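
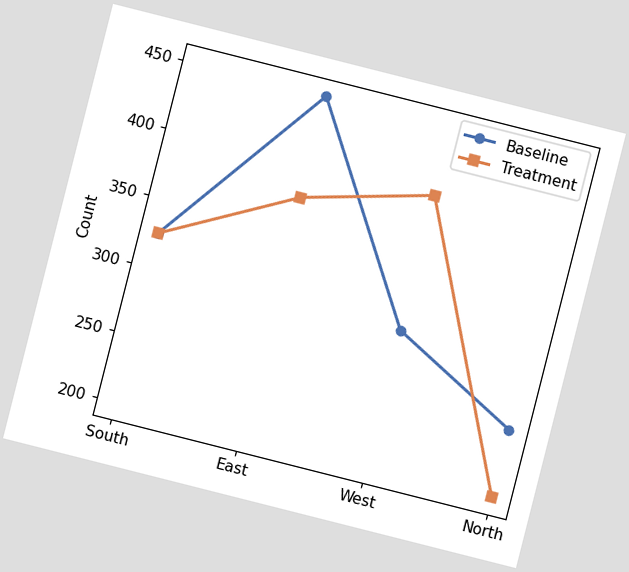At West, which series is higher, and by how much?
The chart is tilted about 14° clockwise. At West, Treatment sits above the other line by 100.

Treatment, by 100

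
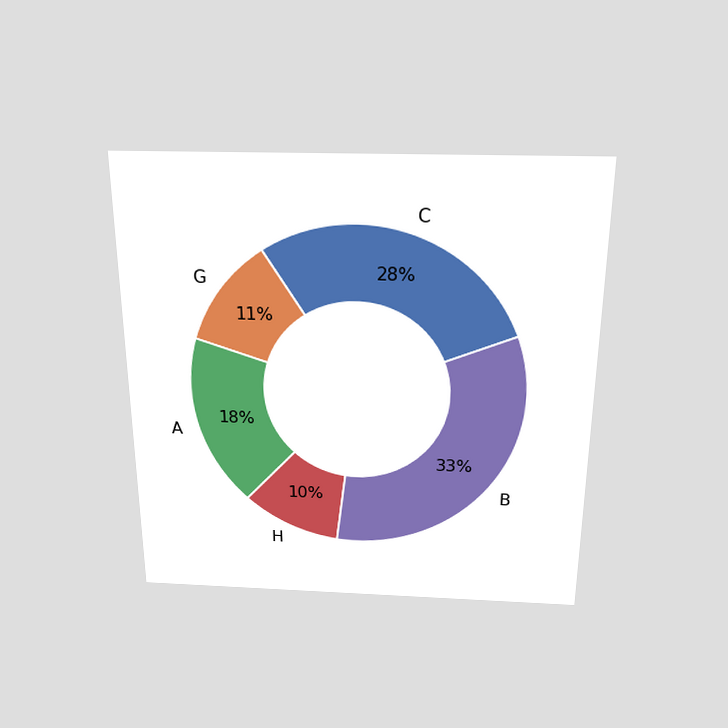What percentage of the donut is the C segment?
The chart is viewed slightly from above. The C segment takes up 28% of the ring.

28%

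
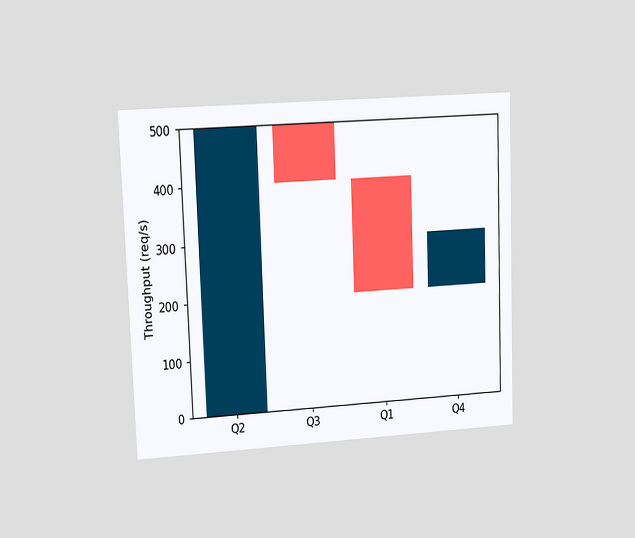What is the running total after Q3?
The chart is tilted about 2° counter-clockwise and viewed at a slight angle. After Q3 the running total reaches 400req/s.

400req/s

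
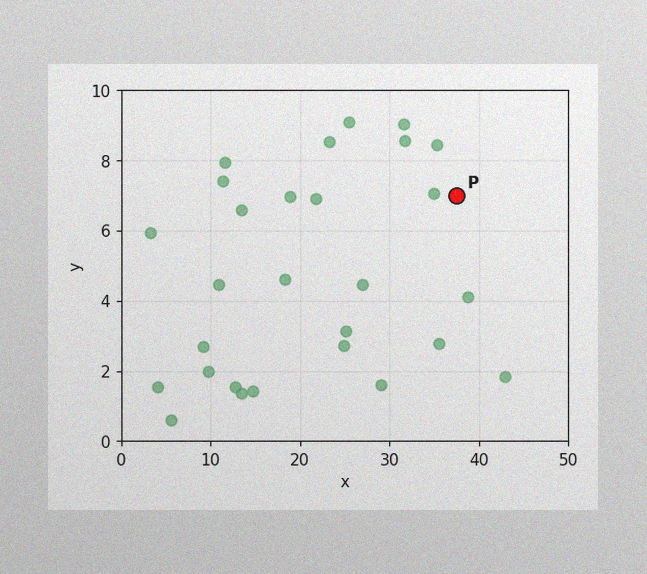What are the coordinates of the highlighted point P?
The image has some photo noise and uneven lighting. Following the gridlines from P to each axis, P sits at (37.5, 7).

(37.5, 7)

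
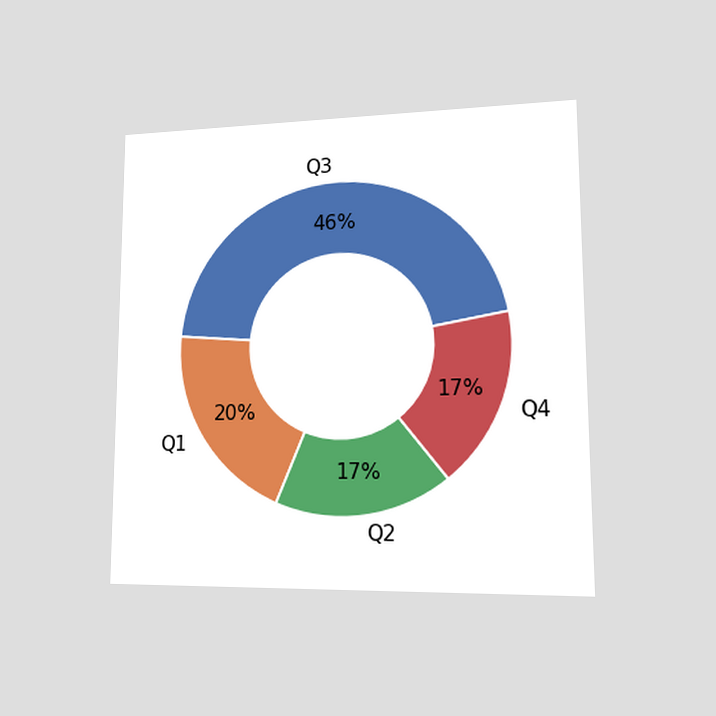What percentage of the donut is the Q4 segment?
The chart is viewed at a slight angle. The Q4 segment takes up 17% of the ring.

17%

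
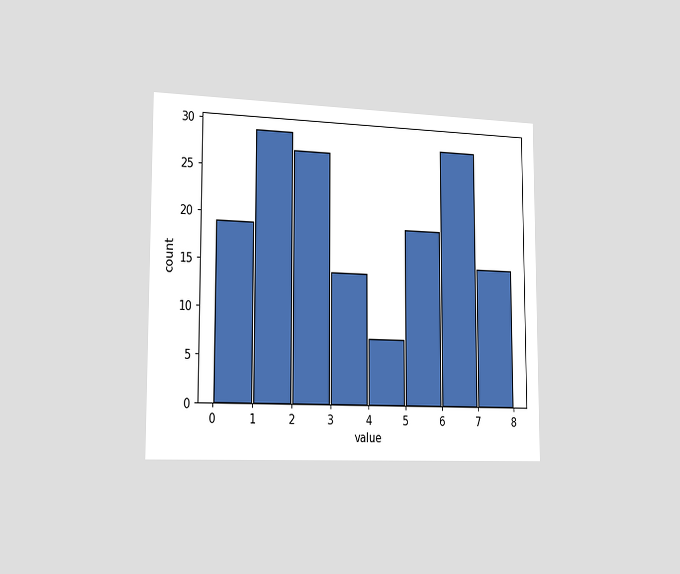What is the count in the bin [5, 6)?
19

The chart is viewed slightly from the left. The [5, 6) bin has height 19.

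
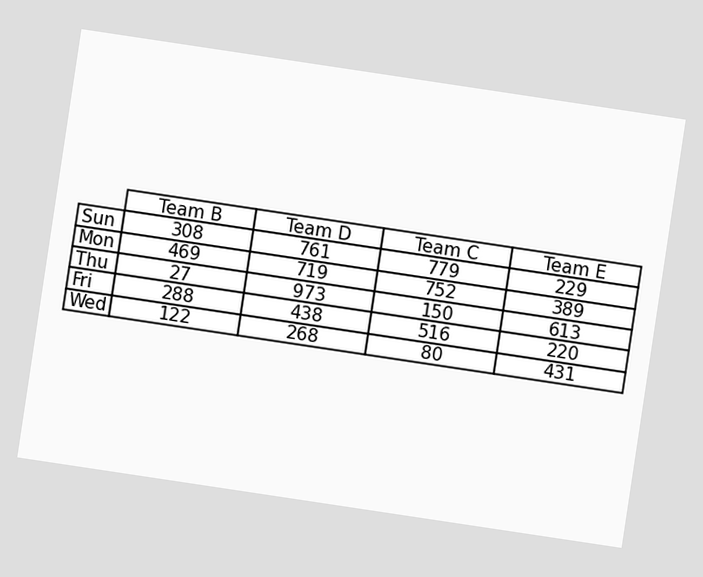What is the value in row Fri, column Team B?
The chart is tilted about 9° clockwise. The (Fri, Team B) cell reads 288.

288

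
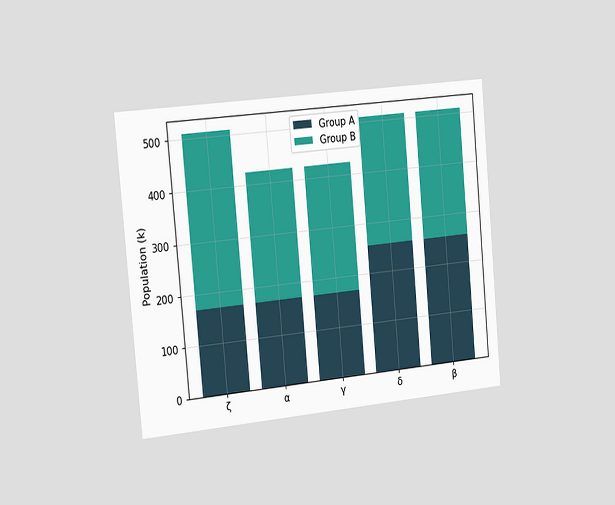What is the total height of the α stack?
The chart is tilted about 5° counter-clockwise and viewed slightly from the left. The α stack's top reaches 425k on the y-axis.

425k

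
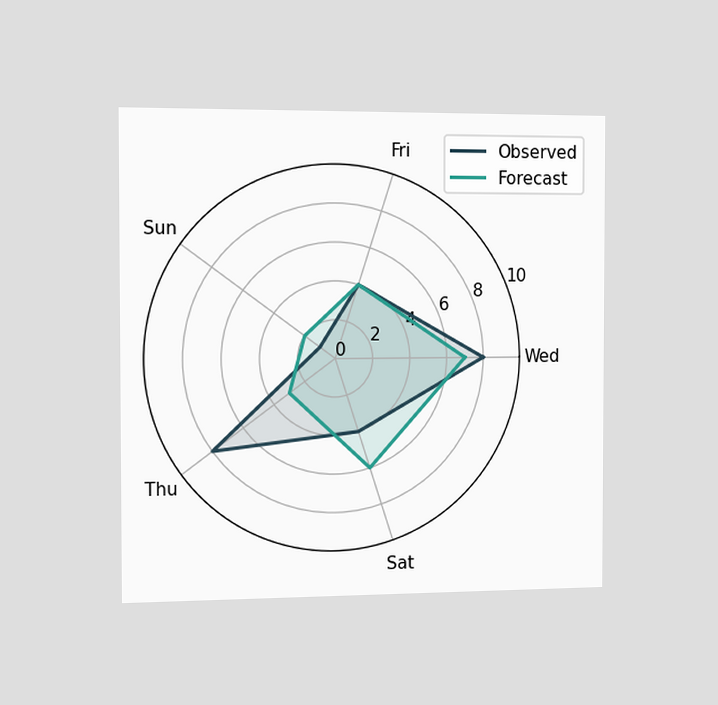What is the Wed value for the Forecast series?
The chart is viewed slightly from the left. On the Wed axis, Forecast reaches 7.

7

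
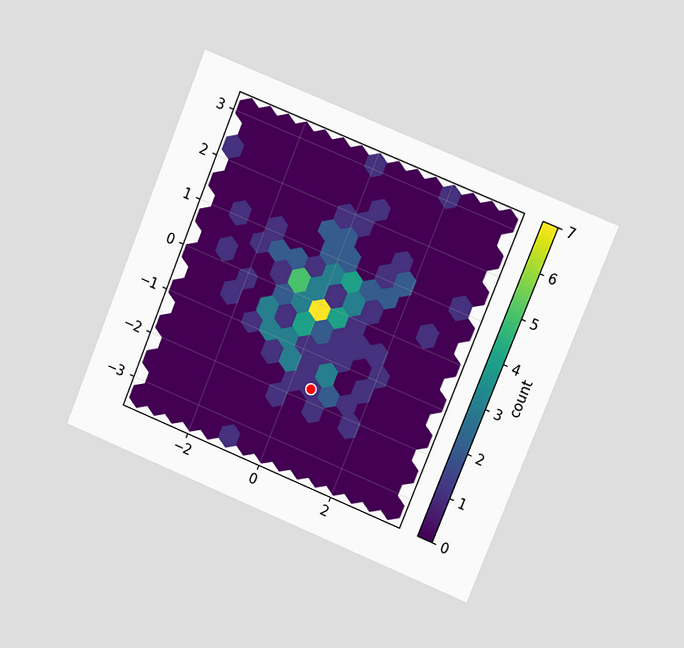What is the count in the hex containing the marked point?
The chart is tilted about 22° clockwise and viewed at a slight angle. The marked hex reads 1 on the colorbar.

1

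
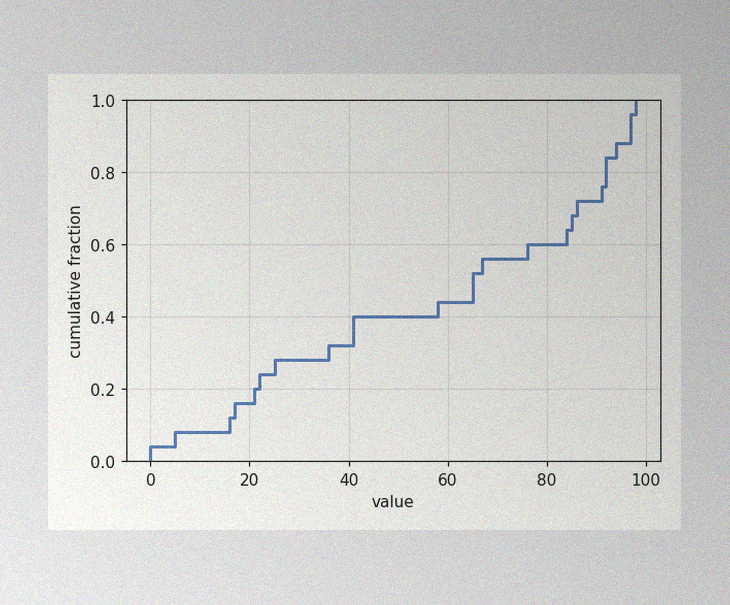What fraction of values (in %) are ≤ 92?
84%

The image has some photo noise and uneven lighting. At x=92 the ECDF step is at 84%.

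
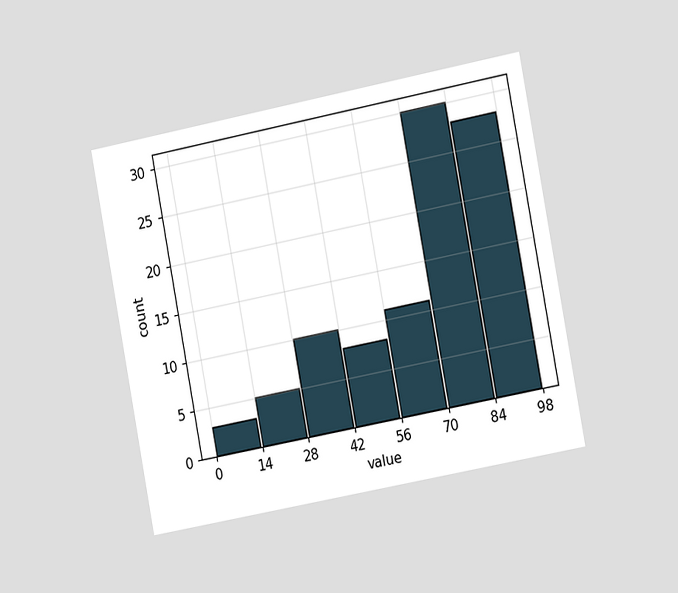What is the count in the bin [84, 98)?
The chart is tilted about 11° counter-clockwise and viewed slightly from the right. The [84, 98) bin has height 28.

28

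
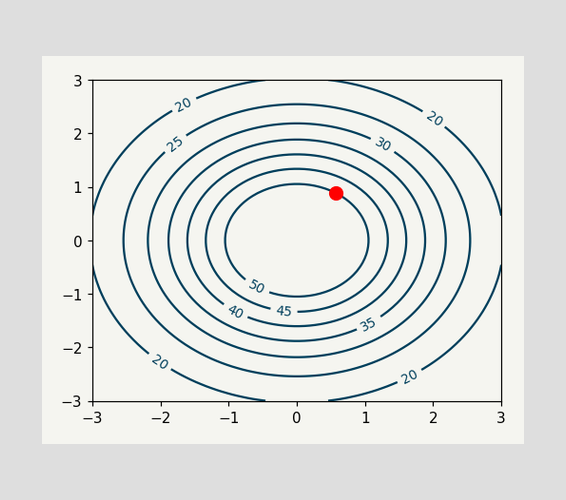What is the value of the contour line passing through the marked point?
50

The marked point sits on the contour labelled 50.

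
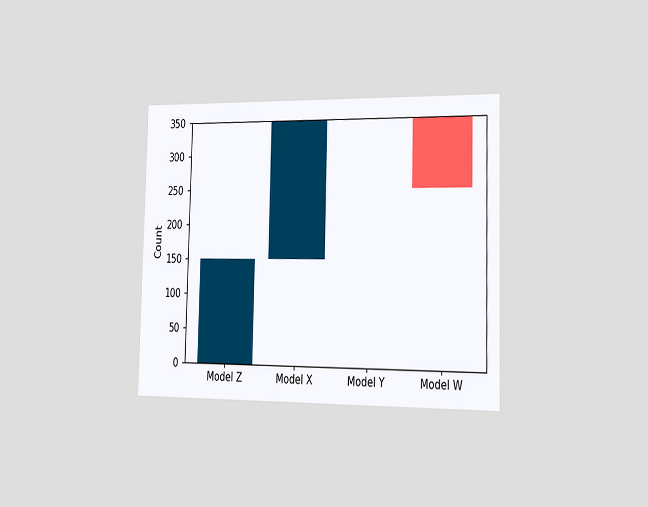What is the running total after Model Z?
150

The chart is viewed slightly from the right. After Model Z the running total reaches 150.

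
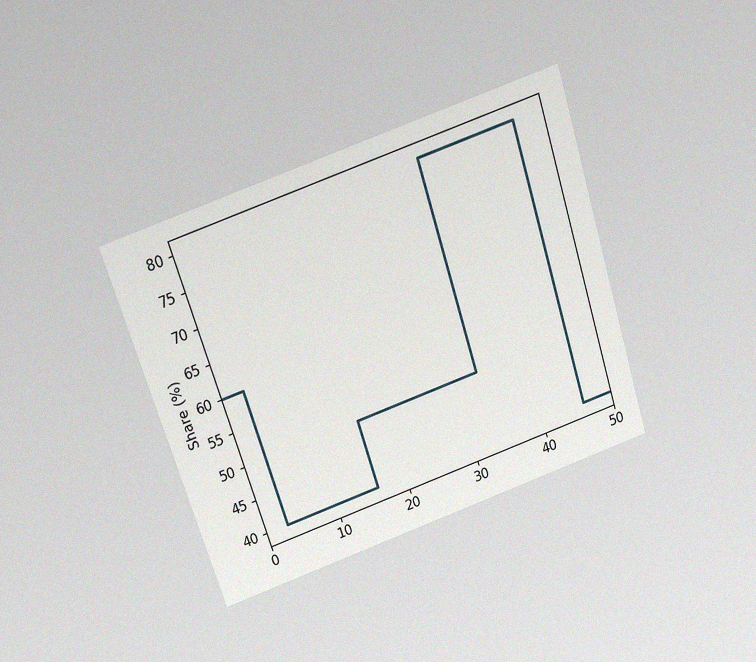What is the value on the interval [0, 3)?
60%

The chart is tilted about 18° counter-clockwise and viewed slightly from above, with some photo noise. On [0, 3) the step sits at 60%.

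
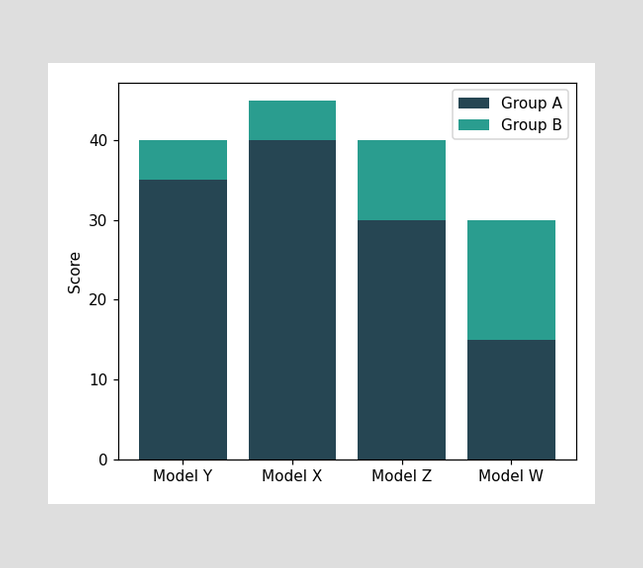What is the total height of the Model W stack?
The Model W stack's top reaches 30 on the y-axis.

30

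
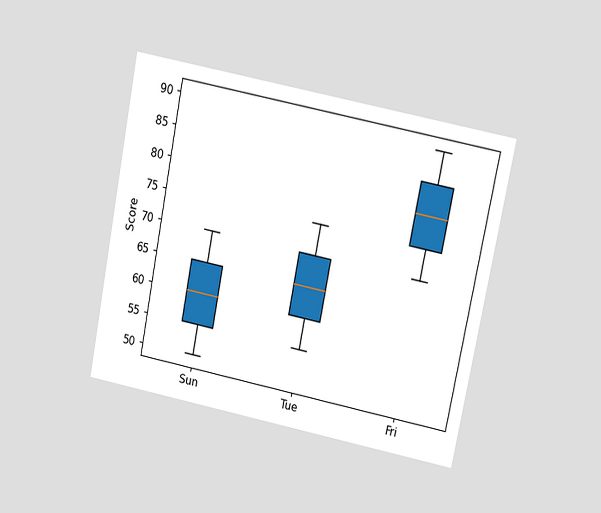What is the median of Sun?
60

The chart is tilted about 11° clockwise and viewed at a slight angle. The median line in the Sun box sits at 60.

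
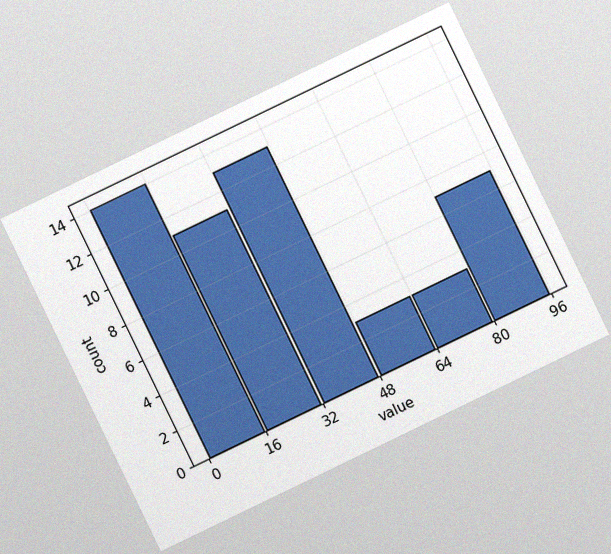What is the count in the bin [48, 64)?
3

The chart is tilted about 26° counter-clockwise, with some photo noise. The [48, 64) bin has height 3.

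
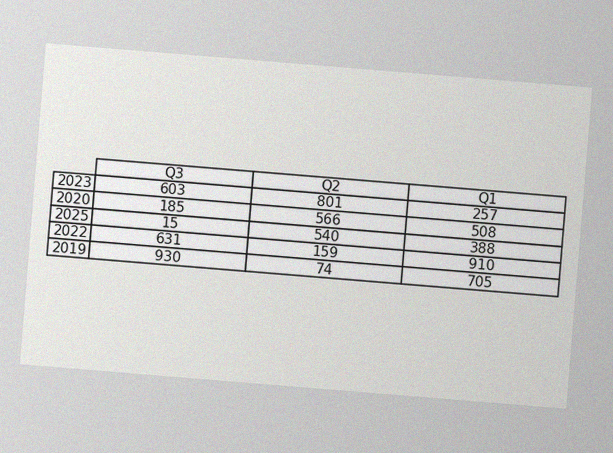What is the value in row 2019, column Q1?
The chart is tilted about 5° clockwise, with some photo noise. The (2019, Q1) cell reads 705.

705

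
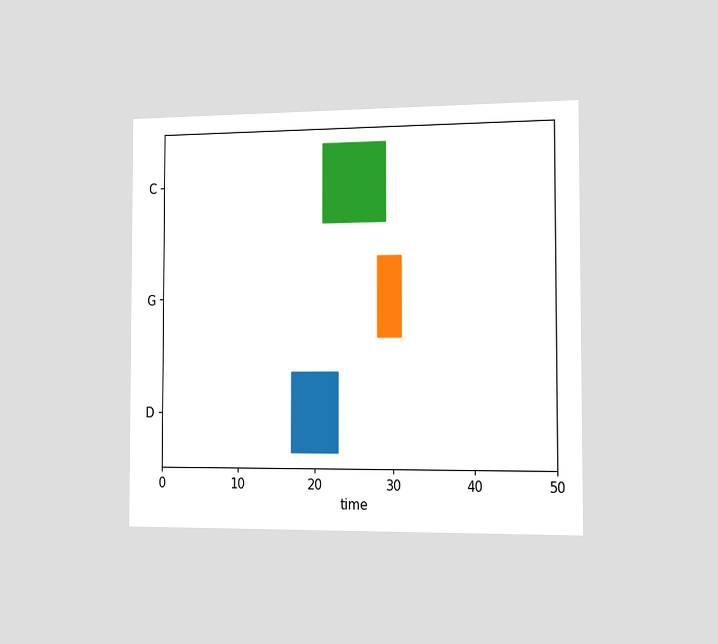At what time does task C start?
21

The chart is viewed slightly from the right. The C bar begins at t=21.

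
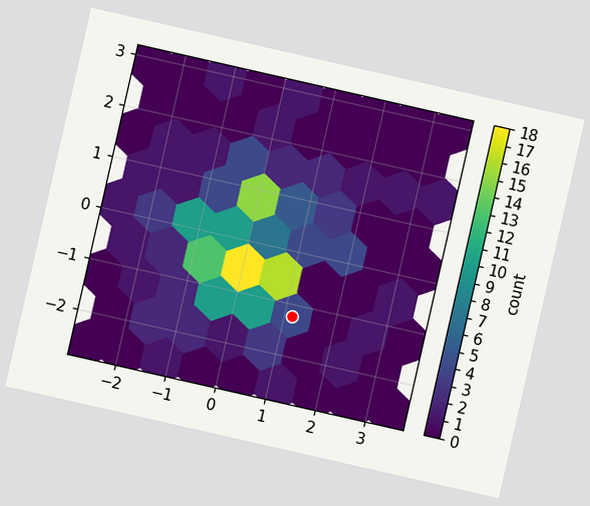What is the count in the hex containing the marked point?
The chart is tilted about 13° clockwise. The marked hex reads 4 on the colorbar.

4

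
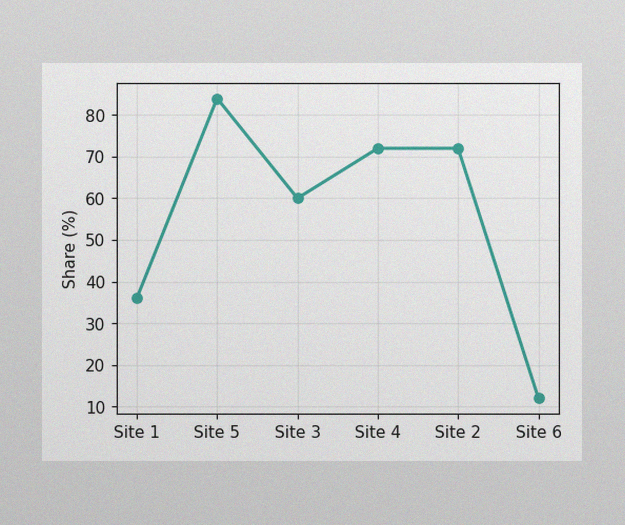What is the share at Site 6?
12%

The image has some photo noise and uneven lighting. At Site 6, the line is at 12%.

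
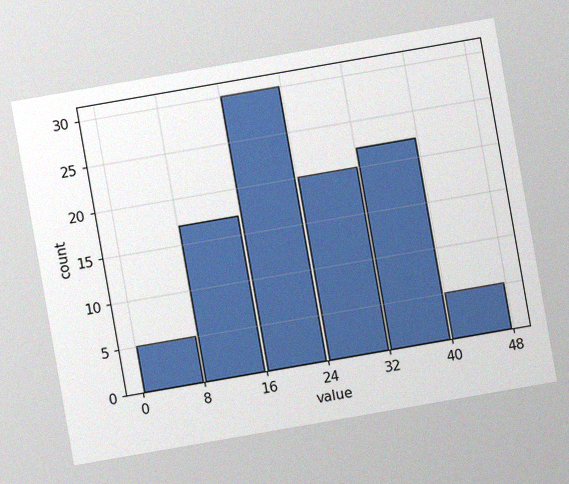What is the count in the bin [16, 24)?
The chart is tilted about 10° counter-clockwise, with some photo noise. The [16, 24) bin has height 30.

30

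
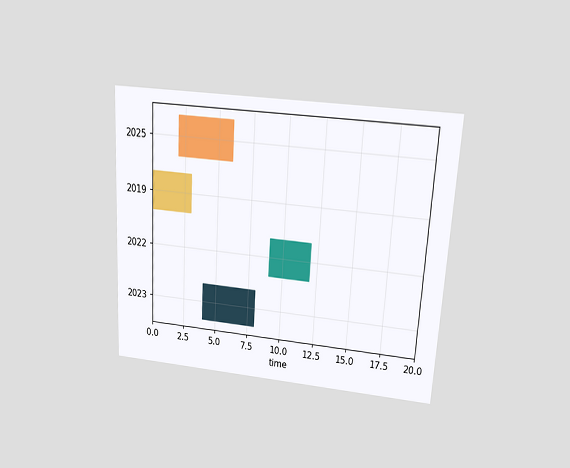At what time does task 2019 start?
0

The chart is tilted about 3° clockwise and viewed slightly from above. The 2019 bar begins at t=0.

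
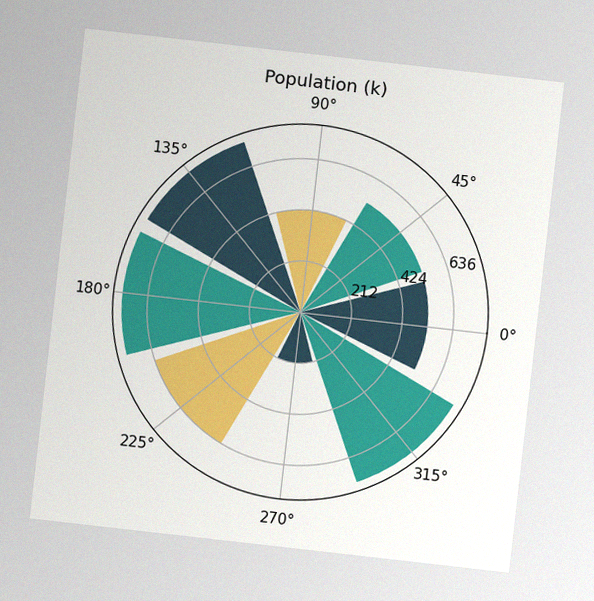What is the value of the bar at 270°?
The chart is tilted about 6° clockwise, with some photo noise. The bar at 270° reaches 212k on the radial axis.

212k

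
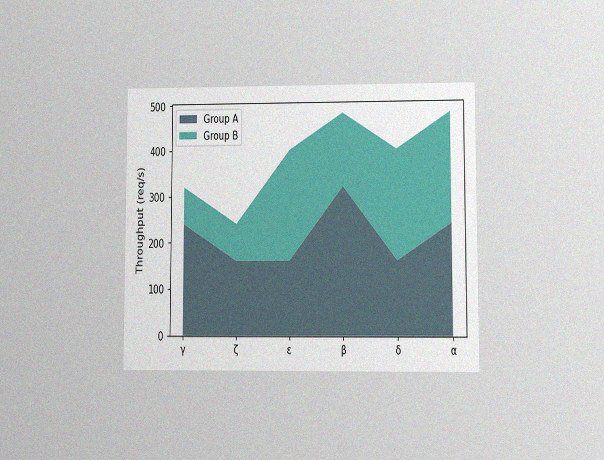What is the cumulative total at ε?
400req/s

The chart is viewed at a slight angle, with some photo noise. The stacked total at ε reaches 400req/s.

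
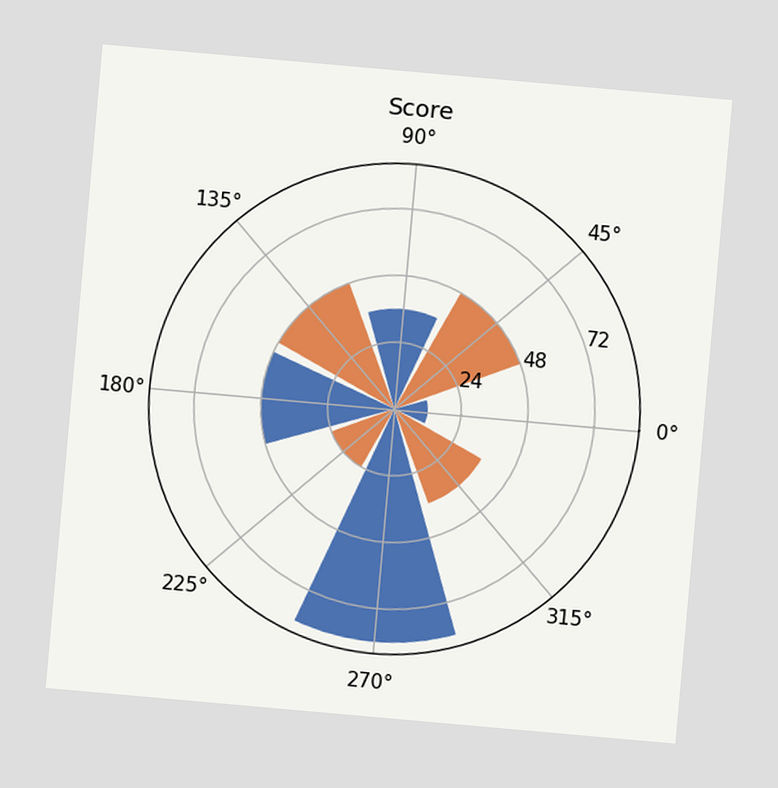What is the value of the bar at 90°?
36

The chart is tilted about 5° clockwise. The bar at 90° reaches 36 on the radial axis.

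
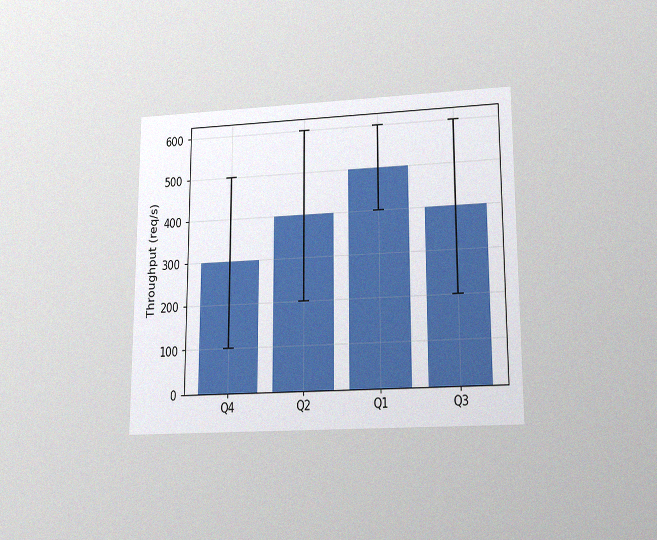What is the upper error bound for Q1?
600req/s

The chart is viewed slightly from below, with some photo noise. The Q1 bar's upper whisker reaches 600req/s.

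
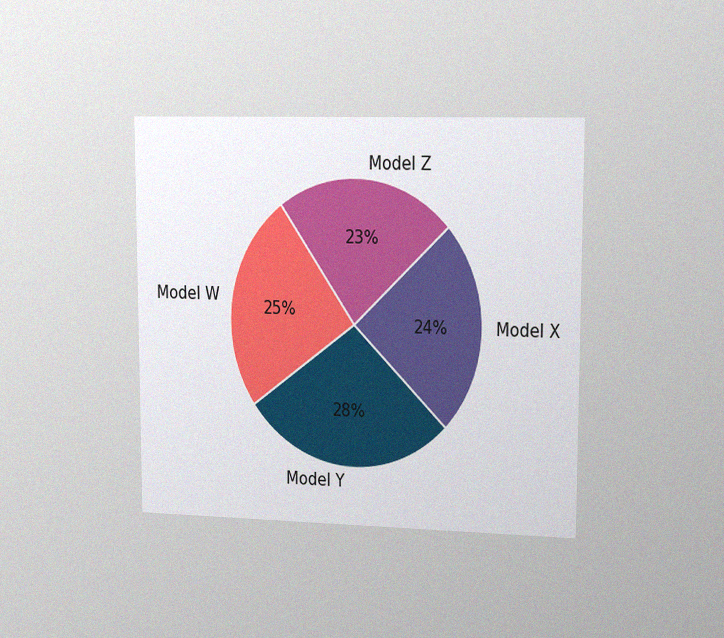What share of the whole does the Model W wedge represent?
25%

The chart is viewed slightly from the right, with some photo noise. The Model W slice takes up 25% of the pie.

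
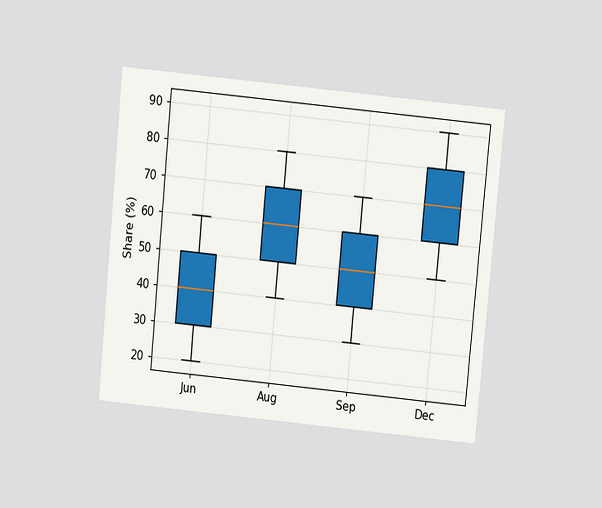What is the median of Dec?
The chart is tilted about 5° clockwise and viewed slightly from above. The median line in the Dec box sits at 70%.

70%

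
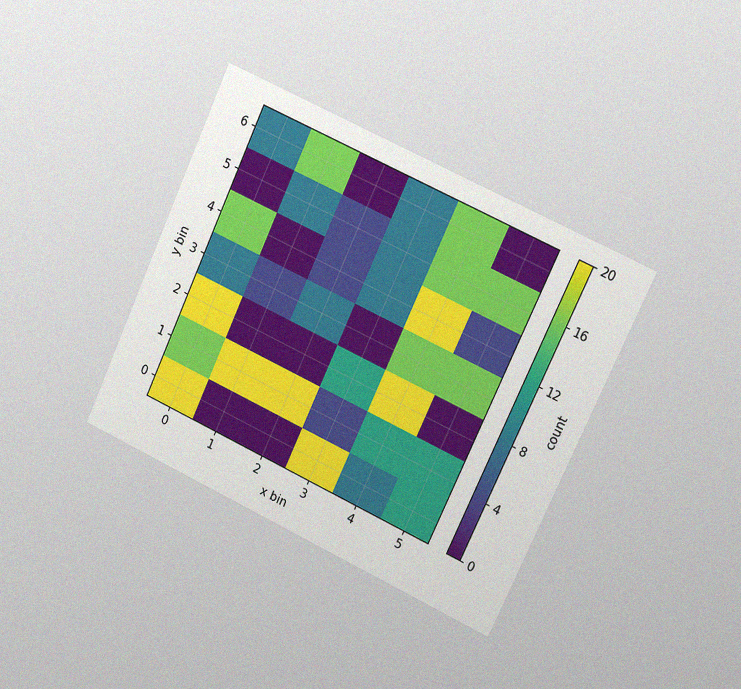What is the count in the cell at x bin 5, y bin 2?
0

The chart is tilted about 25° clockwise and viewed slightly from the right, with some photo noise. Matching the cell (5, 2) against the colorbar gives 0.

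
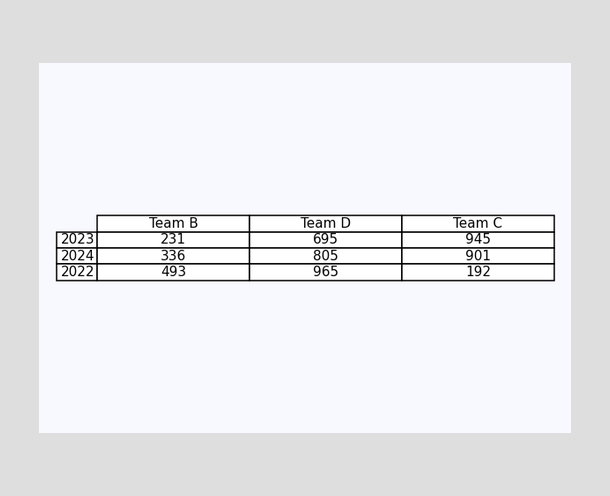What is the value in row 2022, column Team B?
493

The (2022, Team B) cell reads 493.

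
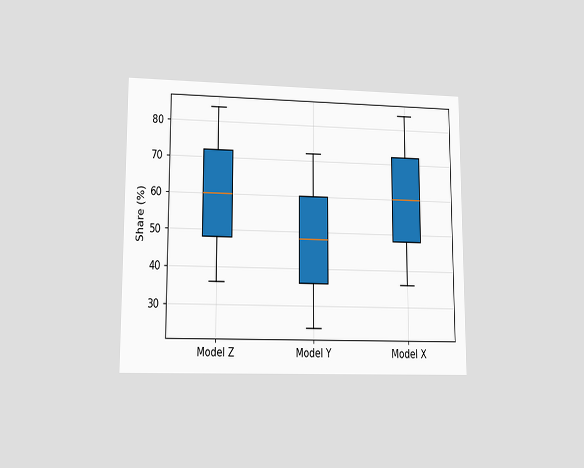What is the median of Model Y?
48%

The chart is viewed at a slight angle. The median line in the Model Y box sits at 48%.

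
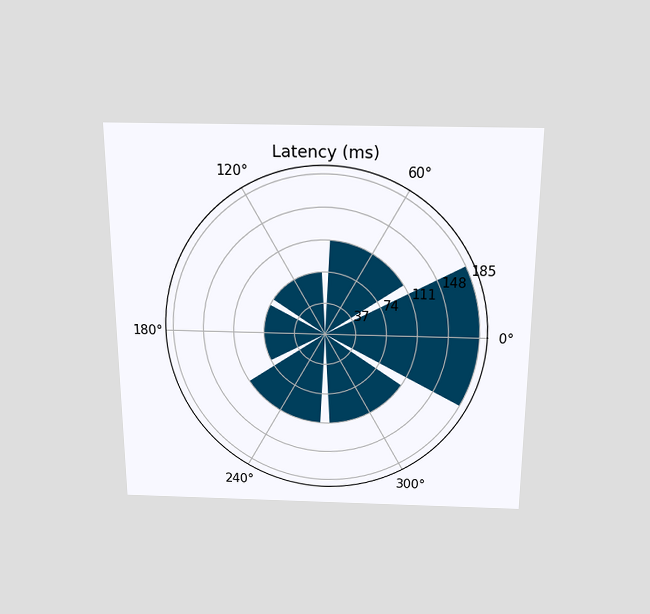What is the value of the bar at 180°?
74ms

The chart is viewed slightly from above. The bar at 180° reaches 74ms on the radial axis.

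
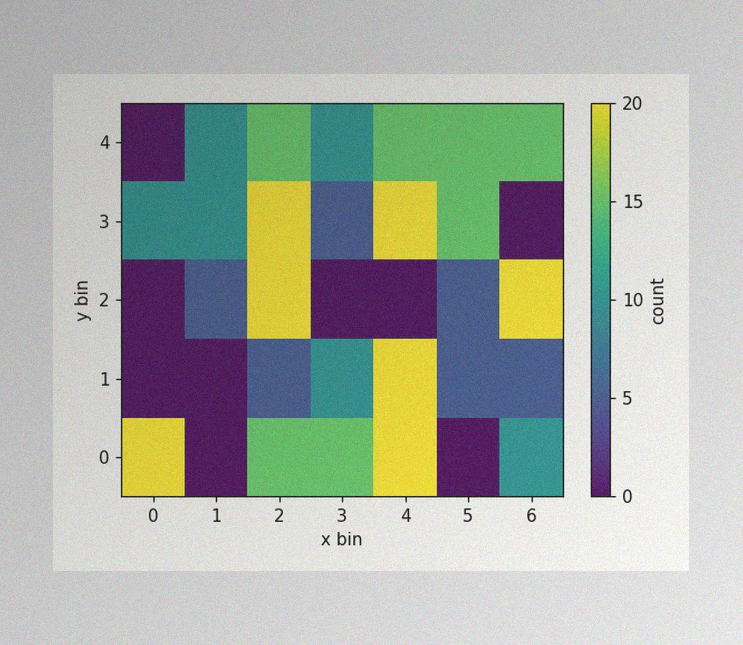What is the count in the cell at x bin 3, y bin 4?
10

The image has some photo noise and uneven lighting. Matching the cell (3, 4) against the colorbar gives 10.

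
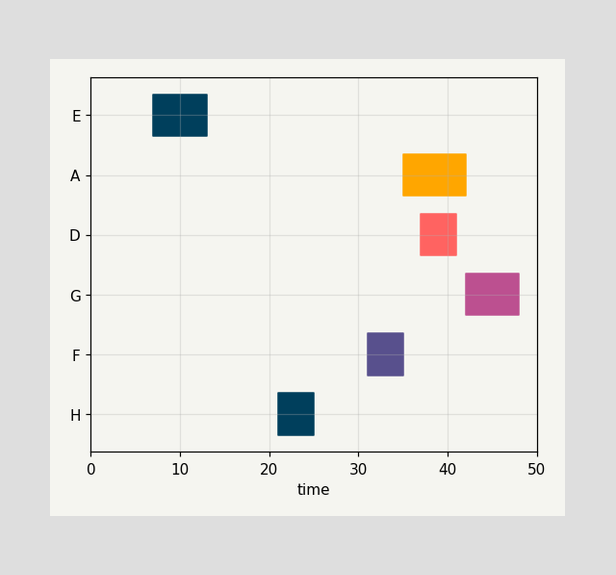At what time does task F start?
31

The F bar begins at t=31.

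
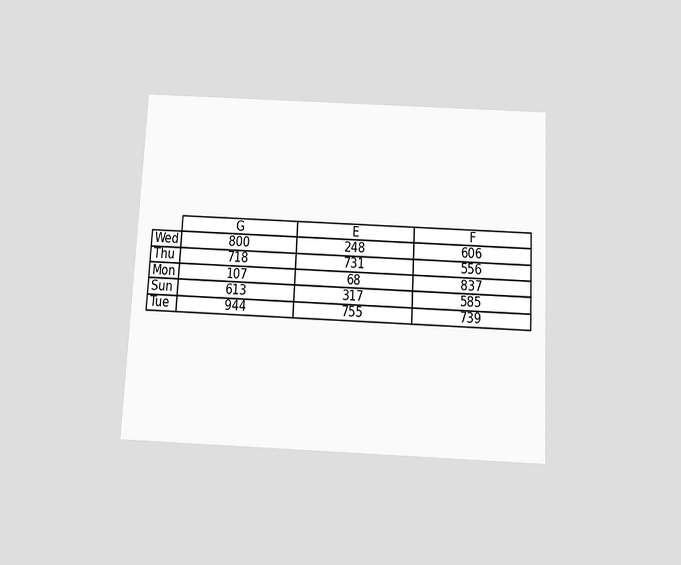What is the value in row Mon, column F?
The chart is tilted about 3° clockwise and viewed slightly from below. The (Mon, F) cell reads 837.

837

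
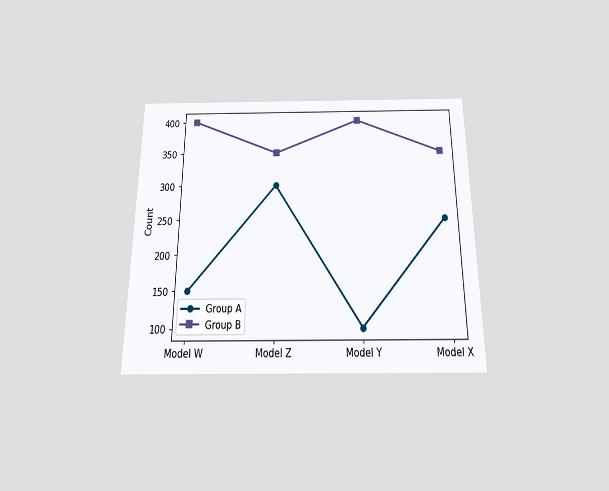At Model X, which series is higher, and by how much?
The chart is viewed slightly from below. At Model X, Group B sits above the other line by 100.

Group B, by 100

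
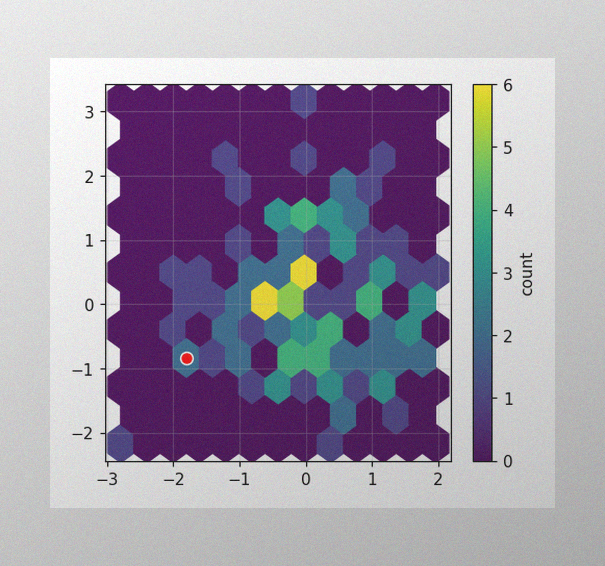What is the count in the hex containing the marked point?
2

The image has some photo noise and uneven lighting. The marked hex reads 2 on the colorbar.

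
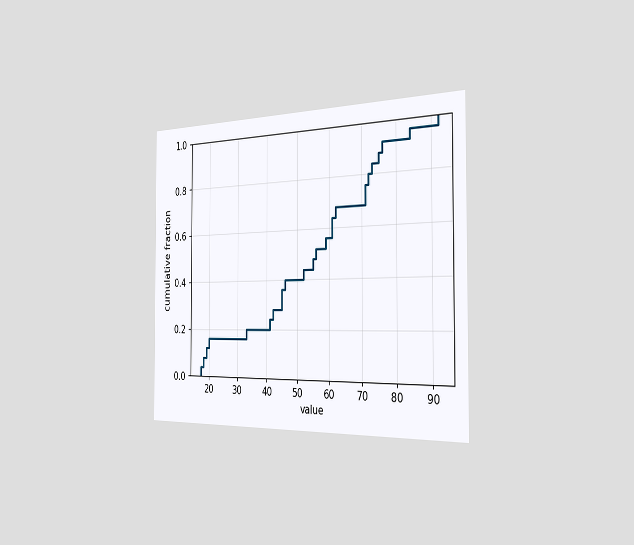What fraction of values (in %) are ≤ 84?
96%

The chart is viewed slightly from the right. At x=84 the ECDF step is at 96%.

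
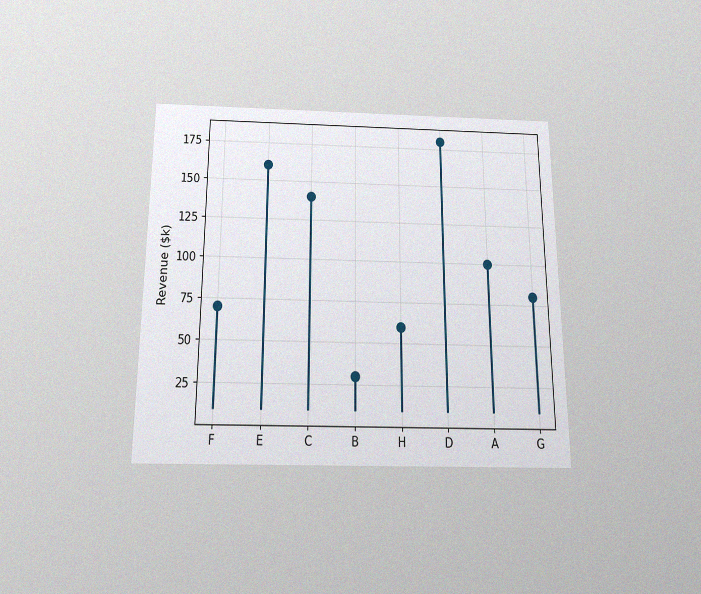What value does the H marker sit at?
$60k

The chart is viewed slightly from below, with some photo noise. The H marker sits at $60k.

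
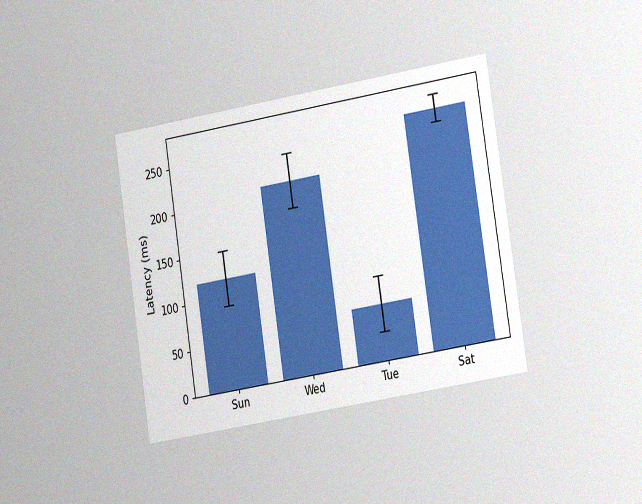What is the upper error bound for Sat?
270ms

The chart is tilted about 9° counter-clockwise and viewed slightly from the right, with some photo noise. The Sat bar's upper whisker reaches 270ms.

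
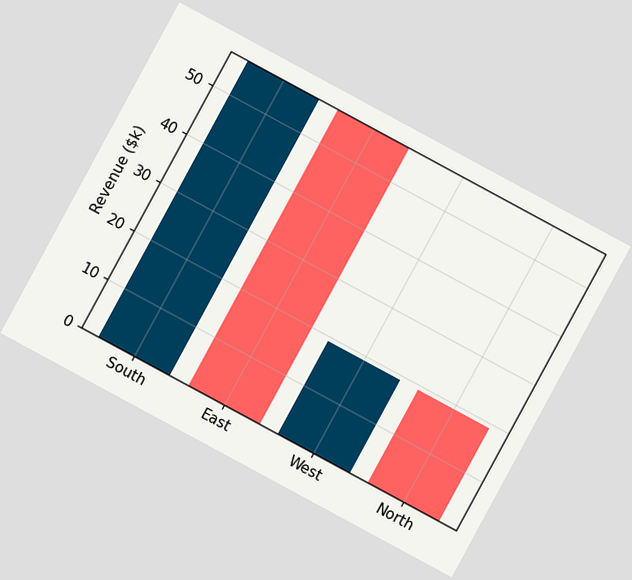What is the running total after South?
$57k

The chart is tilted about 28° clockwise. After South the running total reaches $57k.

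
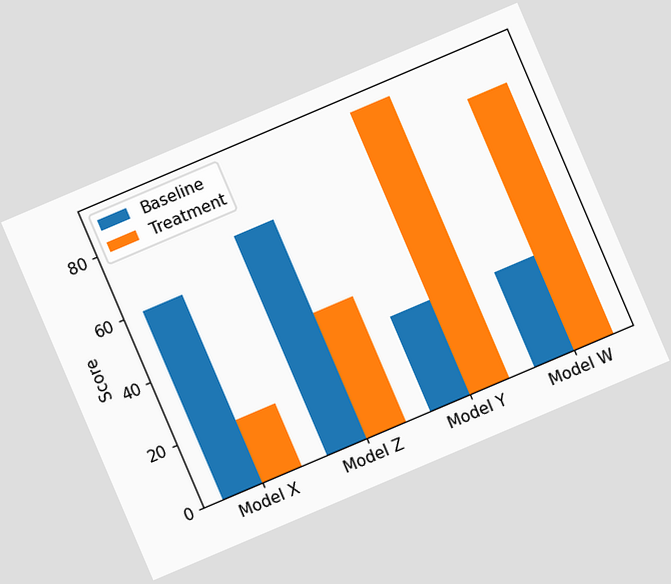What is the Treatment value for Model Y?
The chart is tilted about 23° counter-clockwise. The Treatment bar at Model Y reaches 90 on the y-axis.

90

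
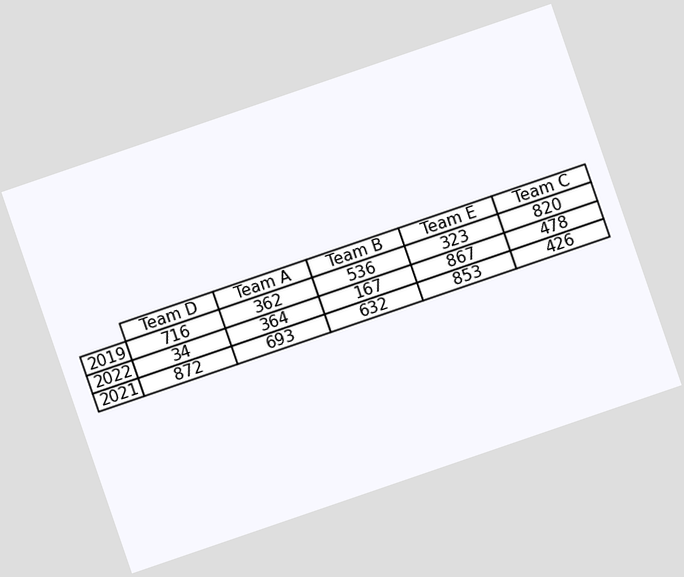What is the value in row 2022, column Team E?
The chart is tilted about 19° counter-clockwise. The (2022, Team E) cell reads 867.

867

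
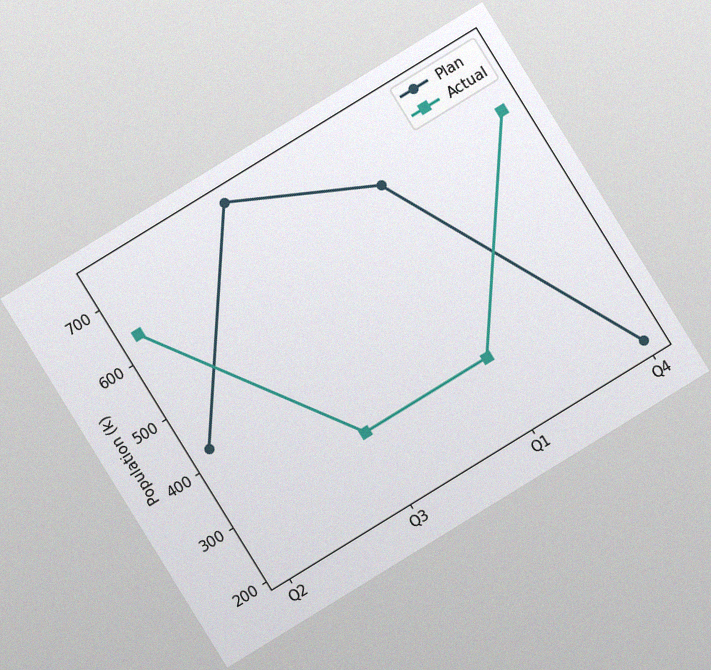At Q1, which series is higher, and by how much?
The chart is tilted about 32° counter-clockwise, with some photo noise. At Q1, Plan sits above the other line by 318k.

Plan, by 318k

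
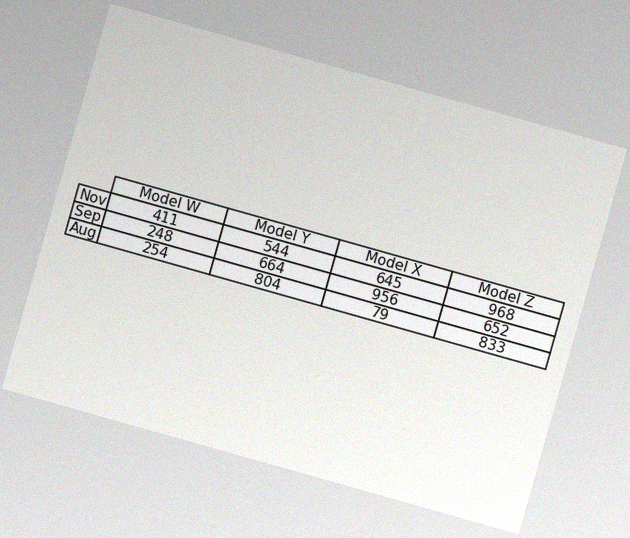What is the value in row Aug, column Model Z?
The chart is tilted about 16° clockwise, with some photo noise. The (Aug, Model Z) cell reads 833.

833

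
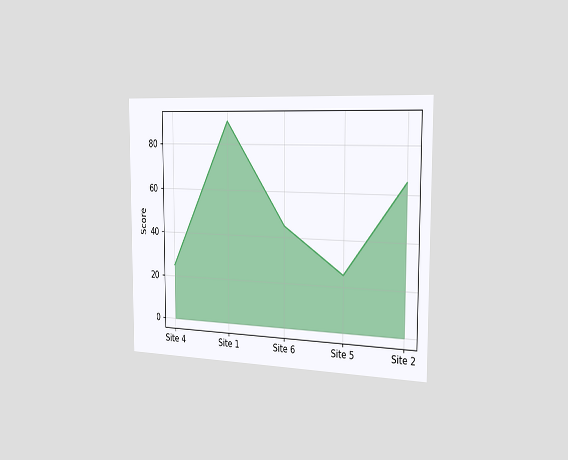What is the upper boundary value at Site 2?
65

The chart is viewed slightly from the right. At Site 2 the upper boundary is at 65.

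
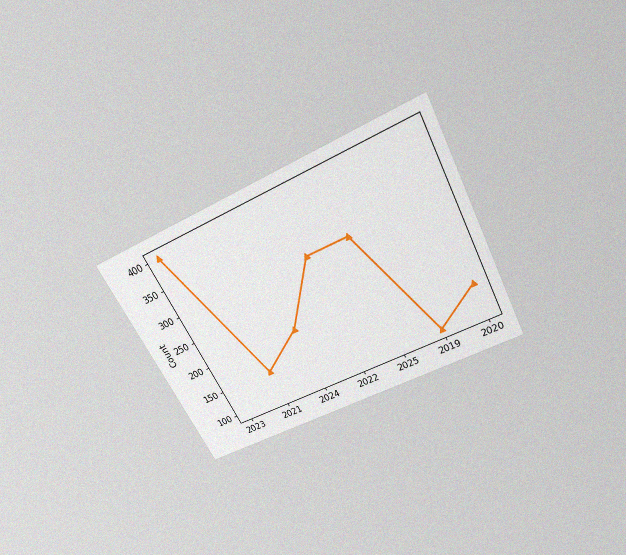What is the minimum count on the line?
The chart is tilted about 28° counter-clockwise and viewed slightly from above, with some photo noise. The lowest point is at 2019, and reading across to the y-axis gives 100.

100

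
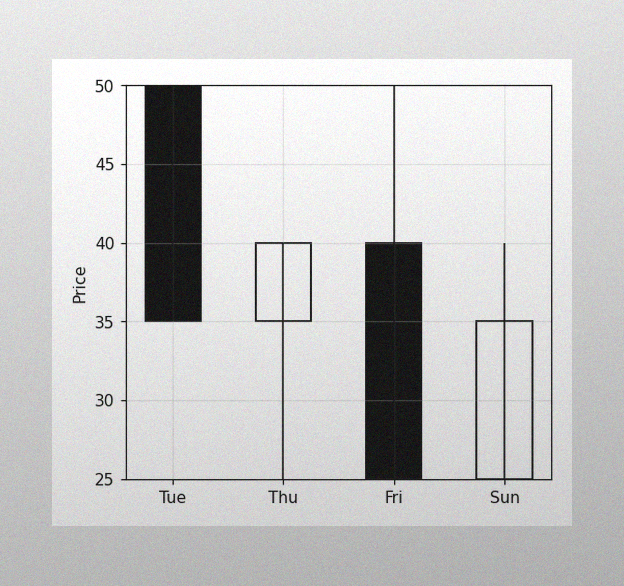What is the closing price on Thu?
The image has some photo noise and uneven lighting. The Thu candle closes at 40.

40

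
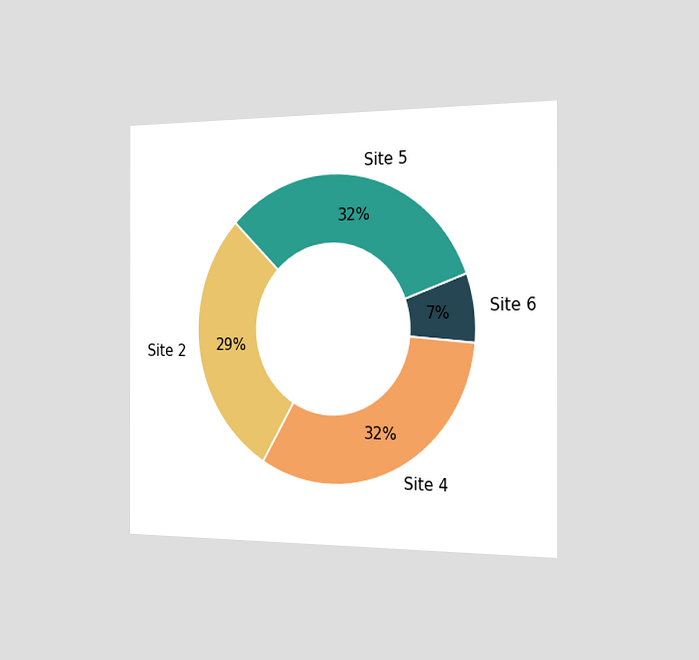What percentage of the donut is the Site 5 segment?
The chart is viewed slightly from the right. The Site 5 segment takes up 32% of the ring.

32%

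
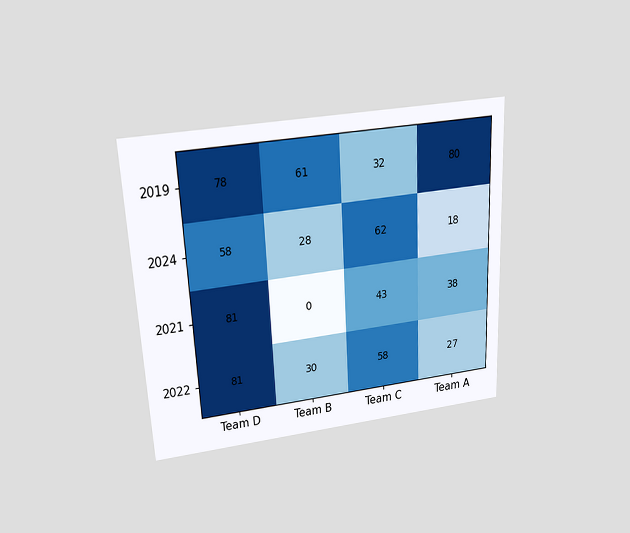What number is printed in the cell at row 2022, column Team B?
30

The chart is tilted about 3° counter-clockwise and viewed slightly from above. The (2022, Team B) cell reads 30.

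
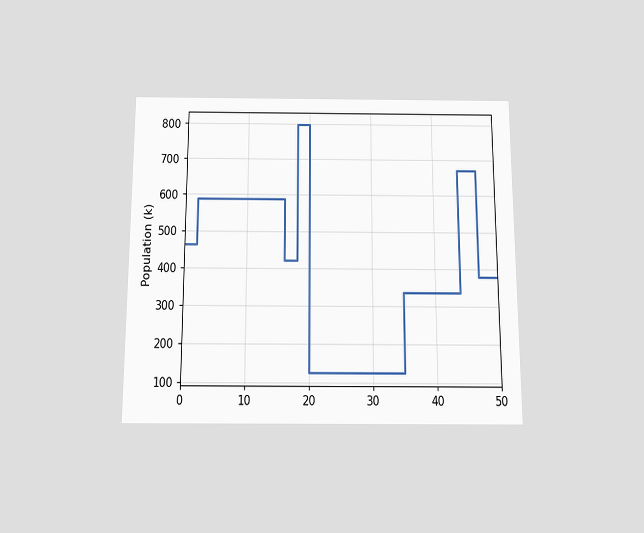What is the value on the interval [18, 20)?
798k

The chart is viewed slightly from below. On [18, 20) the step sits at 798k.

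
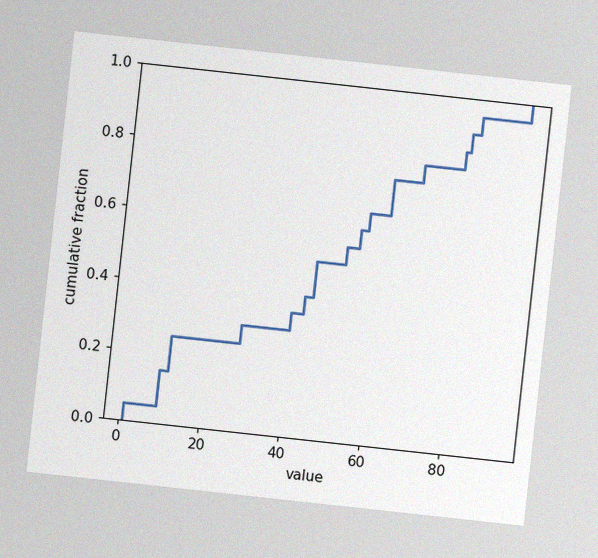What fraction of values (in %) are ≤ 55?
60%

The chart is tilted about 6° clockwise, with some photo noise. At x=55 the ECDF step is at 60%.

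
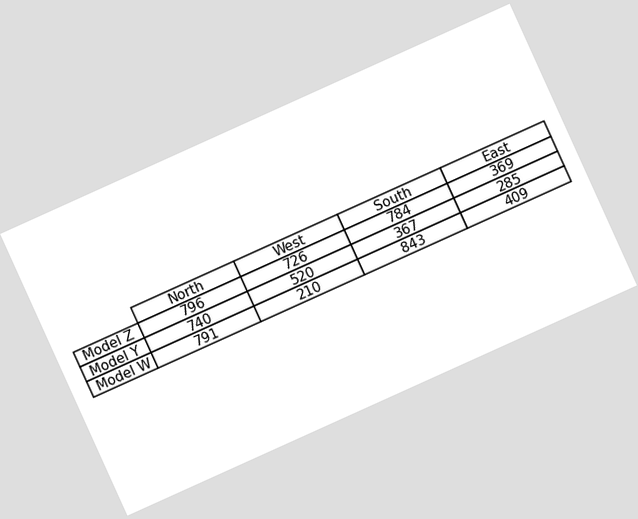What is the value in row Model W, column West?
210

The chart is tilted about 24° counter-clockwise. The (Model W, West) cell reads 210.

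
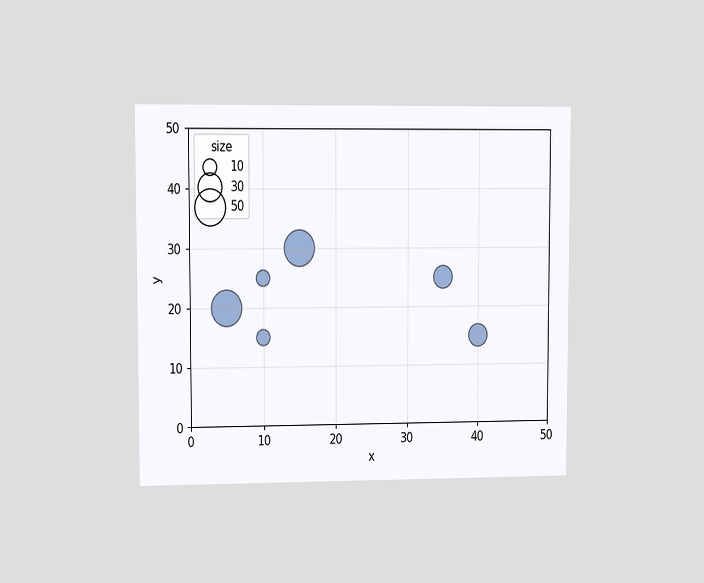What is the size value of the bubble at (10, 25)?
The chart is viewed at a slight angle. Matching the bubble at (10, 25) against the size legend gives 10.

10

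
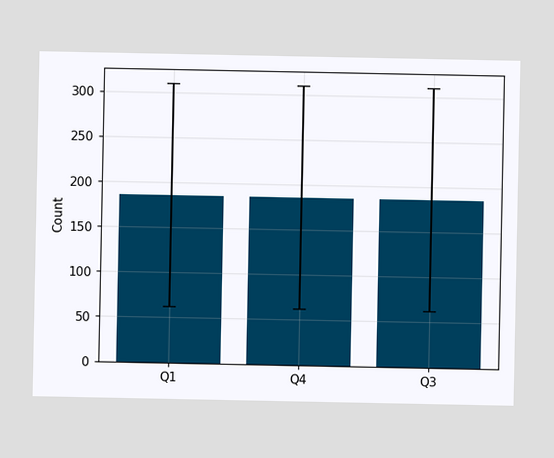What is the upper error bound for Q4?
The Q4 bar's upper whisker reaches 310.

310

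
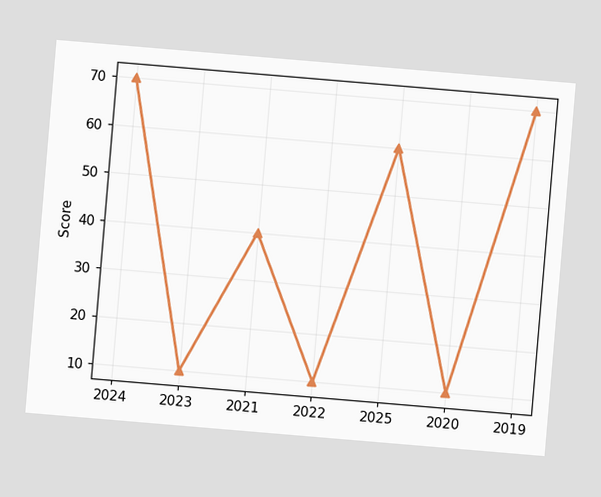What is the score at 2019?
70

The chart is tilted about 5° clockwise. At 2019, the line is at 70.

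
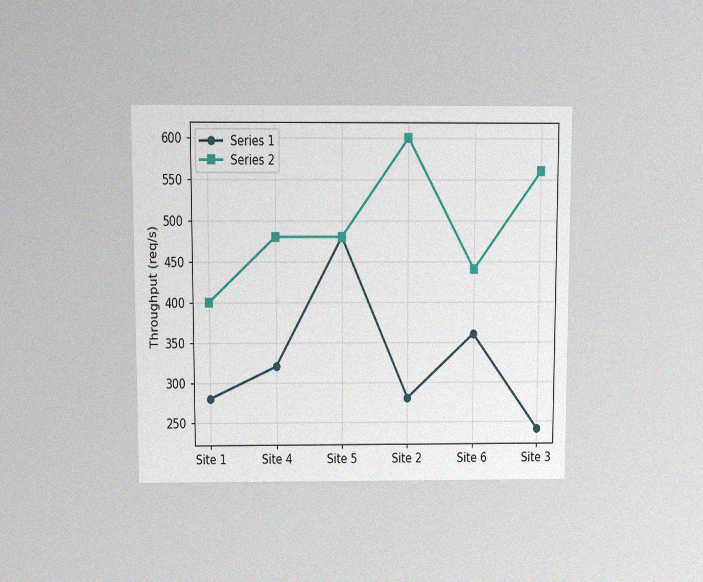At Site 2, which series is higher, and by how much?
The chart is viewed slightly from above, with some photo noise. At Site 2, Series 2 sits above the other line by 320req/s.

Series 2, by 320req/s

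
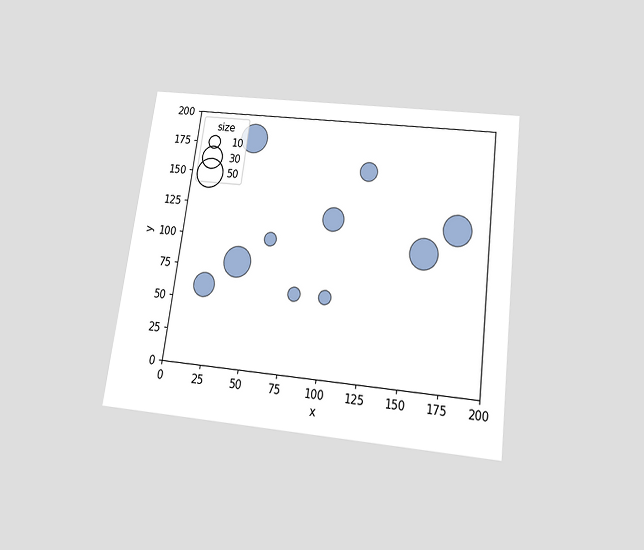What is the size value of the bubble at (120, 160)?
20

The chart is tilted about 8° clockwise and viewed slightly from below. Matching the bubble at (120, 160) against the size legend gives 20.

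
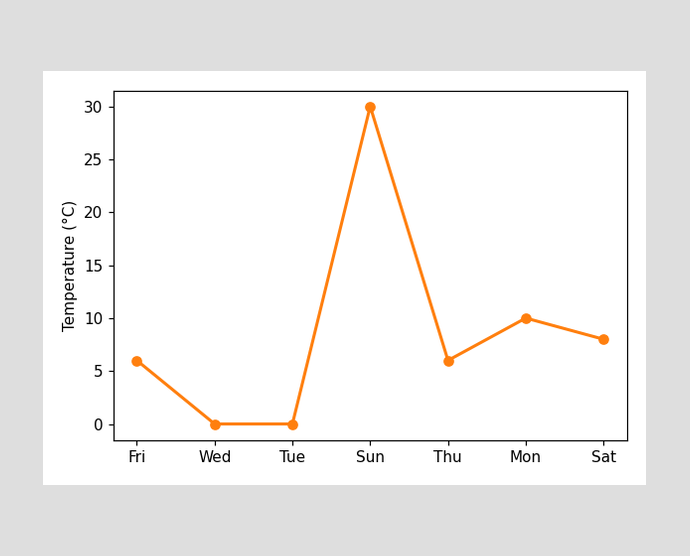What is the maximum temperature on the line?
30°C

The highest point is at Sun, and reading across to the y-axis gives 30°C.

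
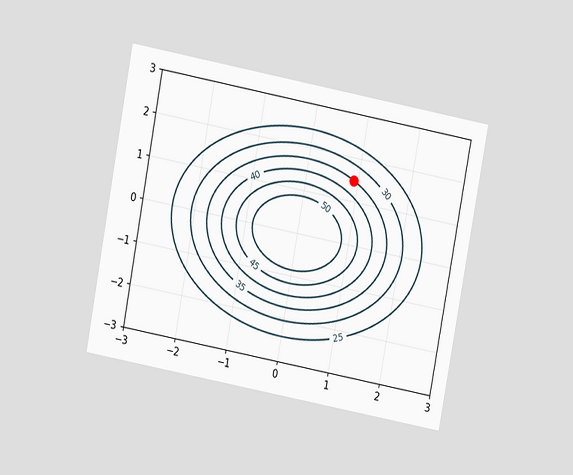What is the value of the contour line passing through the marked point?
35

The chart is tilted about 11° clockwise and viewed at a slight angle. The marked point sits on the contour labelled 35.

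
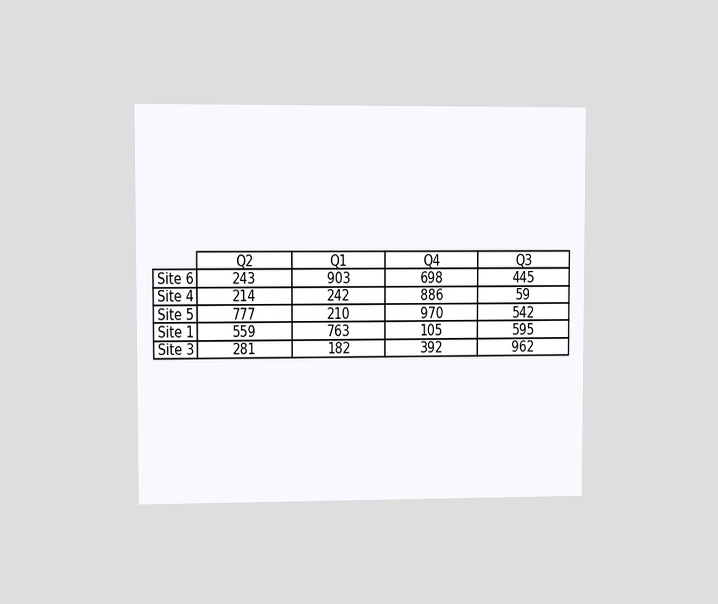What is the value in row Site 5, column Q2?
The chart is viewed at a slight angle. The (Site 5, Q2) cell reads 777.

777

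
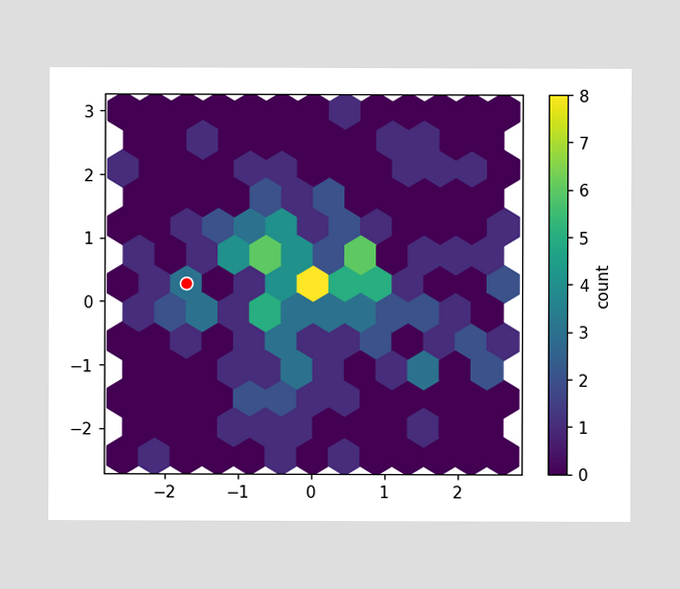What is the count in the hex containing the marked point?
The marked hex reads 3 on the colorbar.

3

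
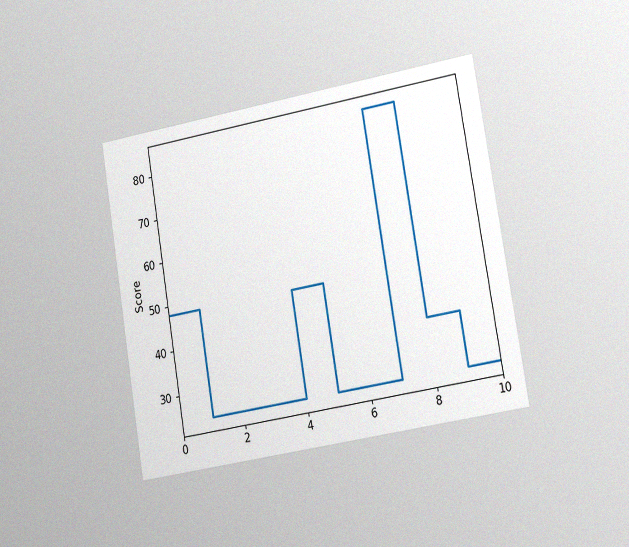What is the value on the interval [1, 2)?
24

The chart is tilted about 9° counter-clockwise and viewed slightly from the right, with some photo noise. On [1, 2) the step sits at 24.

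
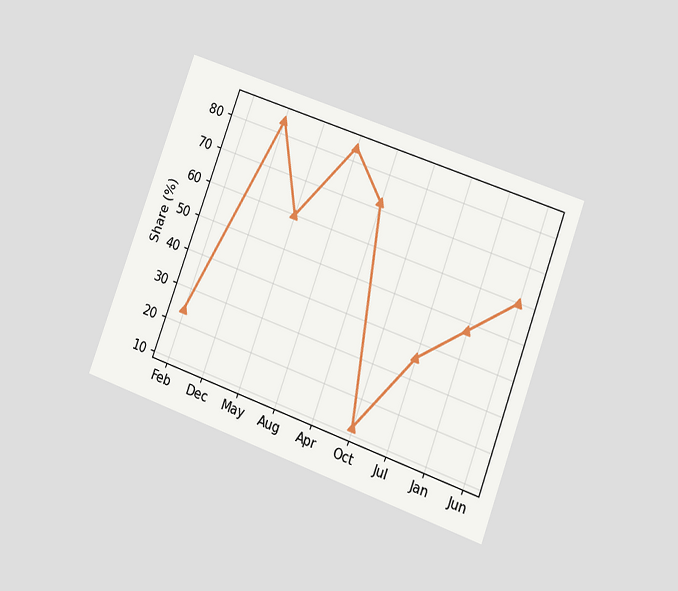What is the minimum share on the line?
12%

The chart is tilted about 20° clockwise and viewed at a slight angle. The lowest point is at Oct, and reading across to the y-axis gives 12%.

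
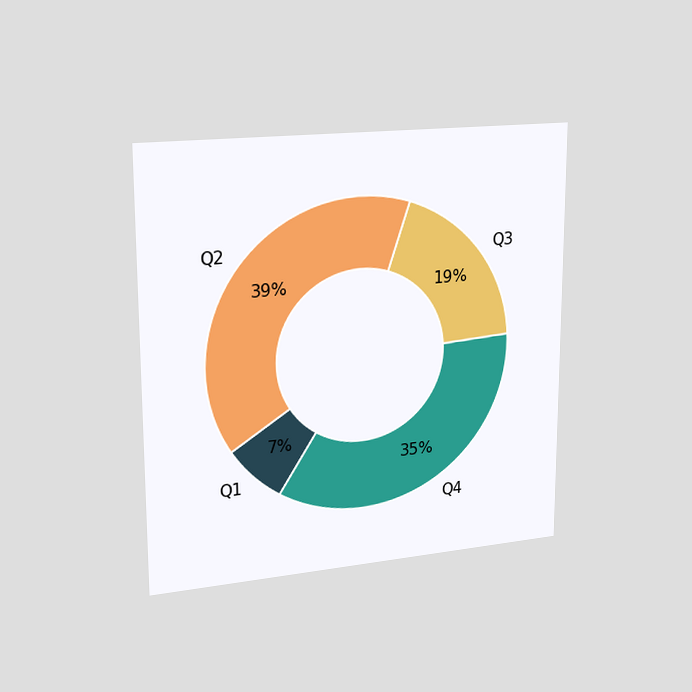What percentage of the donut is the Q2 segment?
The chart is viewed slightly from the left. The Q2 segment takes up 39% of the ring.

39%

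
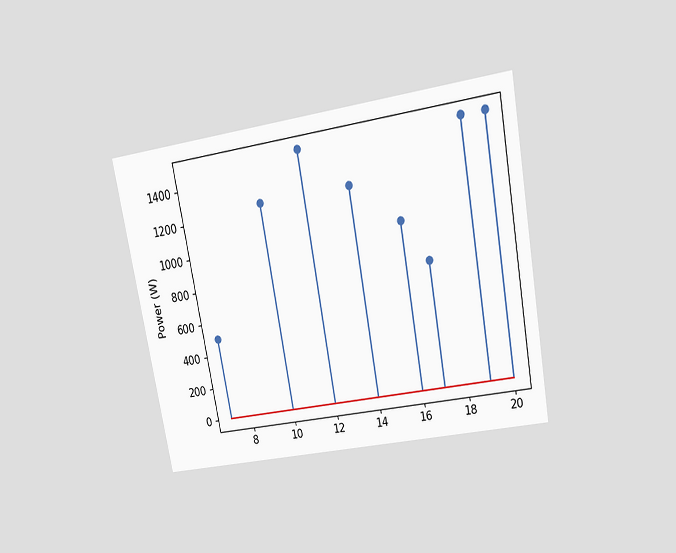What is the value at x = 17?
The chart is tilted about 10° counter-clockwise and viewed slightly from above. The stem at x=17 reaches 750W.

750W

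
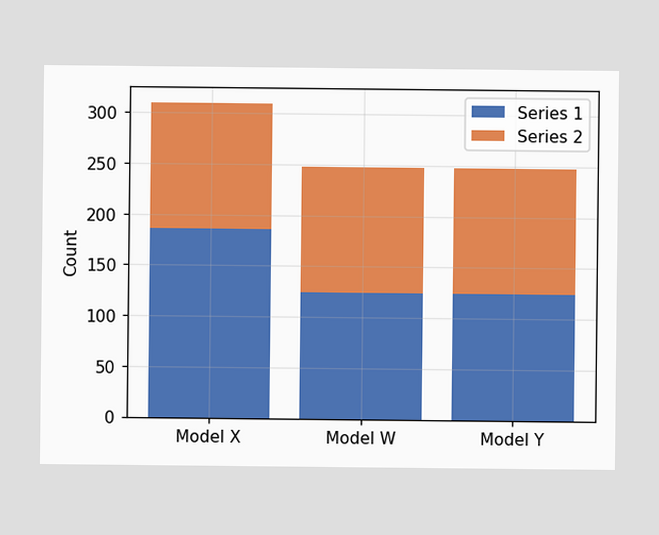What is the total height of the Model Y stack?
The Model Y stack's top reaches 248 on the y-axis.

248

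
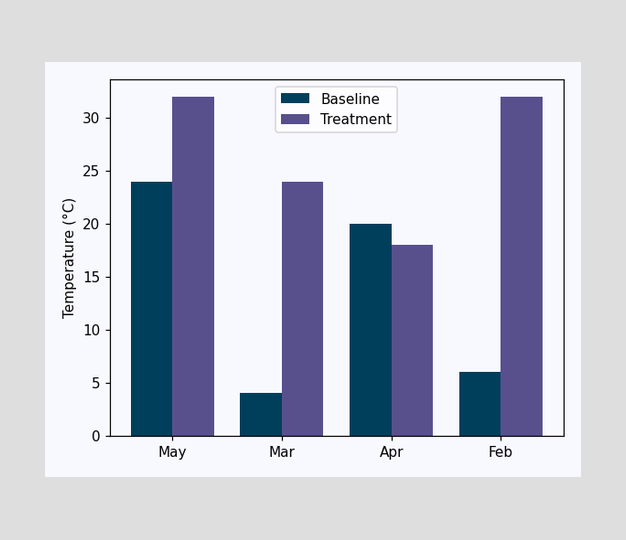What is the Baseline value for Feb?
The Baseline bar at Feb reaches 6°C on the y-axis.

6°C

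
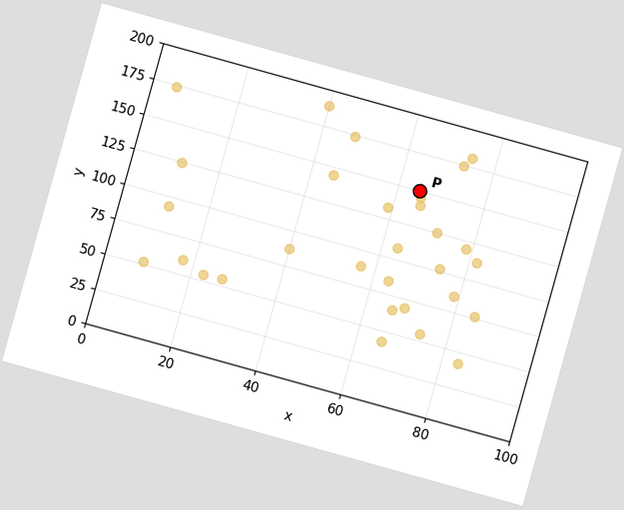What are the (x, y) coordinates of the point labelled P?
(65, 150)

The chart is tilted about 16° clockwise. Following the gridlines from P to each axis, P sits at (65, 150).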